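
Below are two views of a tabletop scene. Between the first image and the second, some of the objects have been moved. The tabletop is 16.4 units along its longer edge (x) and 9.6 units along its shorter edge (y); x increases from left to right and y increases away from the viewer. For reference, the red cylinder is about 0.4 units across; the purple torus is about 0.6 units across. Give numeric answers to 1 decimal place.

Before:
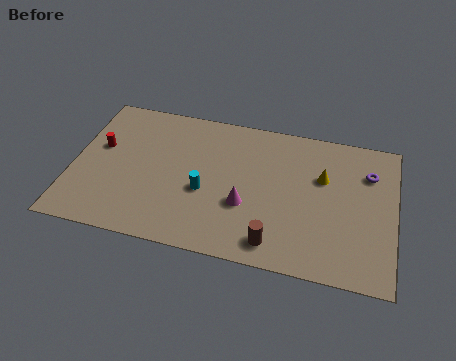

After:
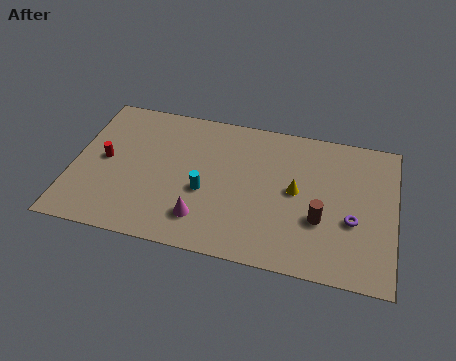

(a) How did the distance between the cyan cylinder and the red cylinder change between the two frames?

-0.5

Before: roughly 5.8 units apart; after: 5.3. That's 0.5 units closer together.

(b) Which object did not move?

the cyan cylinder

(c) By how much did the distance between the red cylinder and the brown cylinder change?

+1.0

Before: roughly 10.2 units apart; after: 11.2. That's 1.0 units further apart.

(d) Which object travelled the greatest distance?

the purple torus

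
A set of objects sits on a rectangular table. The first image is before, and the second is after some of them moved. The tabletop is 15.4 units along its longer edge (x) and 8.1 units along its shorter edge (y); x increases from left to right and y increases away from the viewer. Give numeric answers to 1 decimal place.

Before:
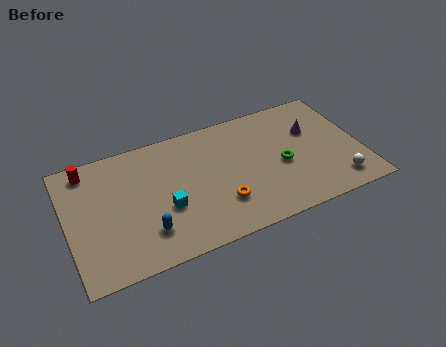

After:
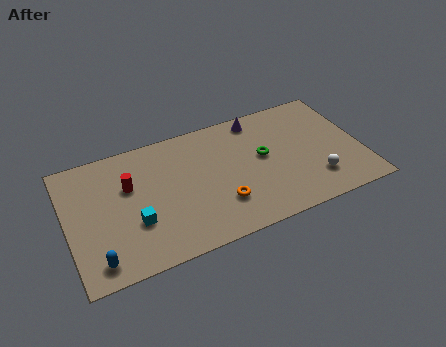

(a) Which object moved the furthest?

the purple cone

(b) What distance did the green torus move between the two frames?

1.3

From (11.2, 3.6) to (10.3, 4.5), the green torus covered √(0.9² + 0.9²) ≈ 1.3 units.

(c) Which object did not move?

the orange torus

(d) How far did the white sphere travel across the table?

1.3

The white sphere moved from about (13.9, 1.4) to (12.8, 2.0), a distance of √(1.1² + 0.6²) ≈ 1.3.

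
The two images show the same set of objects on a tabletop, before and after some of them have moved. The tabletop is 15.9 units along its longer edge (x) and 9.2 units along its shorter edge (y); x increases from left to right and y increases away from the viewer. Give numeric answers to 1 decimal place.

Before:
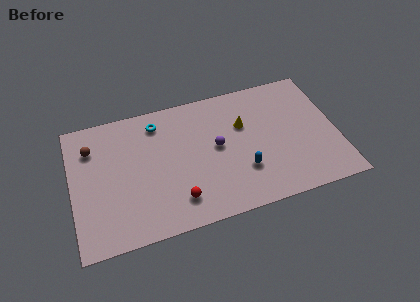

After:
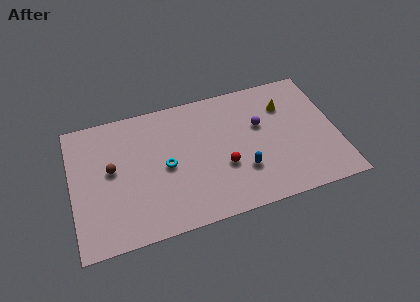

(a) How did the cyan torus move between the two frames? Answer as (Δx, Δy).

(0.3, -3.2)

From the two frames, the cyan torus sits at roughly (5.3, 7.6) before and (5.6, 4.4) after.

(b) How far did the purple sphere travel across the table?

2.8

The purple sphere was near (8.7, 4.9) before and (11.4, 5.7) after, so it travelled √(2.7² + 0.8²) ≈ 2.8 units.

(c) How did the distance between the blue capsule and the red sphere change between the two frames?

-2.8

Before: roughly 4.1 units apart; after: 1.3. That's 2.8 units closer together.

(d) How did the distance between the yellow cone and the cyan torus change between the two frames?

+2.4

Before: roughly 5.3 units apart; after: 7.7. That's 2.4 units further apart.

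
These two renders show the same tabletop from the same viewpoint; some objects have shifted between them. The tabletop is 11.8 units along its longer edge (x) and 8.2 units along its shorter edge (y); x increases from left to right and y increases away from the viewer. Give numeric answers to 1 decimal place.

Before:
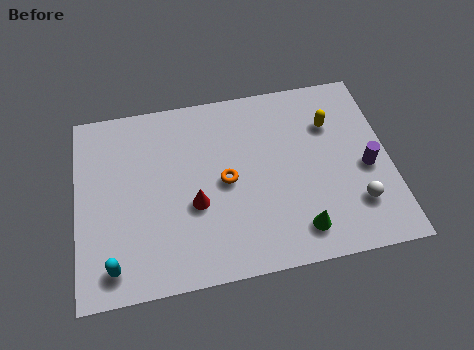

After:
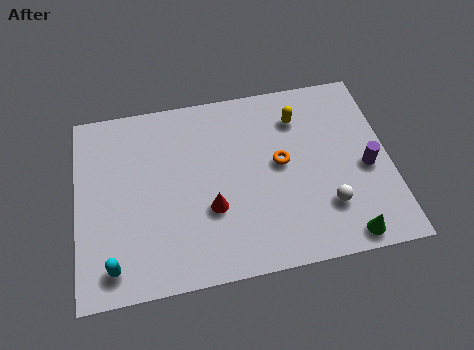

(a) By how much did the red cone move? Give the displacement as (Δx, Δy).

(0.6, -0.3)

From the two frames, the red cone sits at roughly (4.4, 3.2) before and (5.0, 2.9) after.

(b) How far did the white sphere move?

1.1

The white sphere was near (10.4, 2.1) before and (9.3, 2.2) after, so it travelled √(1.1² + 0.1²) ≈ 1.1 units.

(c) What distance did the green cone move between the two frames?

1.8

The green cone was near (8.2, 1.4) before and (9.9, 0.8) after, so it travelled √(1.7² + 0.6²) ≈ 1.8 units.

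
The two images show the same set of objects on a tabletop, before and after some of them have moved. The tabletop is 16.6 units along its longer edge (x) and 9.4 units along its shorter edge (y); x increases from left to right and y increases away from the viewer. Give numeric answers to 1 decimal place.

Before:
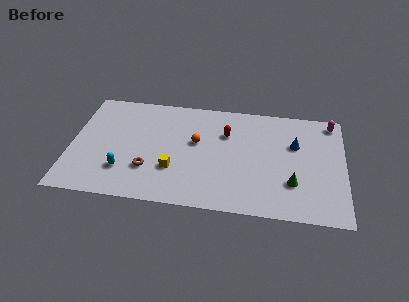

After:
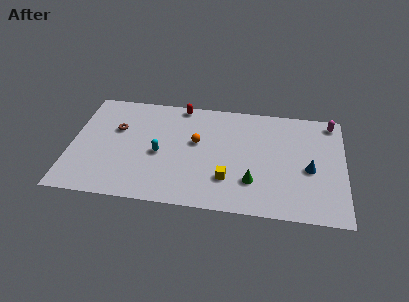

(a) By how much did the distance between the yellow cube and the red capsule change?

+2.1

Before: roughly 4.7 units apart; after: 6.8. That's 2.1 units further apart.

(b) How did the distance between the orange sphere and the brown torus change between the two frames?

+1.0

They were about 3.9 units apart before and 4.9 after — 1.0 units further apart.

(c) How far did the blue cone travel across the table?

2.2

From (13.6, 6.1) to (14.5, 4.1), the blue cone covered √(0.9² + 2.0²) ≈ 2.2 units.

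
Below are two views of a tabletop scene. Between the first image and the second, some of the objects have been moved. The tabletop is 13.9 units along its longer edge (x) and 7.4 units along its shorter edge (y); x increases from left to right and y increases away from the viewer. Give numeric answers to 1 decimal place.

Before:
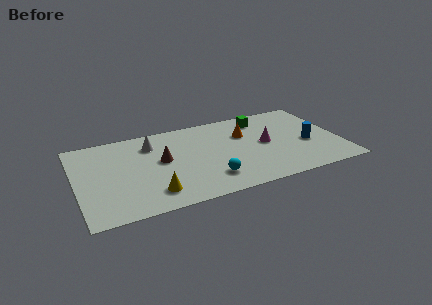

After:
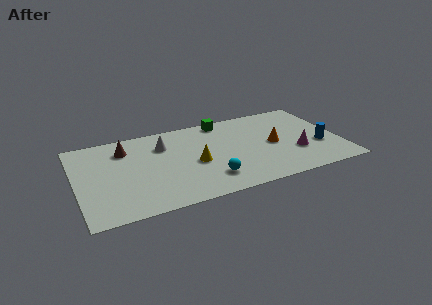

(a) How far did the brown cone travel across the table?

2.4

The brown cone moved from about (4.5, 4.1) to (2.7, 5.7), a distance of √(1.8² + 1.6²) ≈ 2.4.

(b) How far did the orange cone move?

2.0

The orange cone was near (9.0, 5.0) before and (10.4, 3.6) after, so it travelled √(1.4² + 1.4²) ≈ 2.0 units.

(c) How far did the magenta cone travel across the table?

2.0

From (10.0, 3.8) to (11.5, 2.5), the magenta cone covered √(1.5² + 1.3²) ≈ 2.0 units.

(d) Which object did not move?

the cyan sphere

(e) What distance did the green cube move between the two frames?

2.1

The green cube was near (10.0, 6.1) before and (8.0, 6.6) after, so it travelled √(2.0² + 0.5²) ≈ 2.1 units.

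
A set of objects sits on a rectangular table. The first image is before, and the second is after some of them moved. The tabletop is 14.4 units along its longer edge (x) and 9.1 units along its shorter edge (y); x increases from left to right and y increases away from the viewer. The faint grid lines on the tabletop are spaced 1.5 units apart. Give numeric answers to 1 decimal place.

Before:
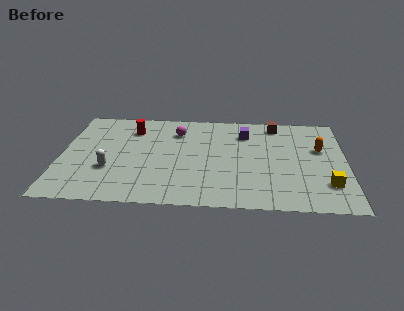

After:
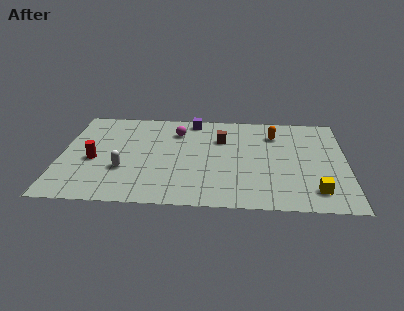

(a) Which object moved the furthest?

the red cylinder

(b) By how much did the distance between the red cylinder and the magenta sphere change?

+2.8

Before: roughly 2.3 units apart; after: 5.1. That's 2.8 units further apart.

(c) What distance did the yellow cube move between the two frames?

0.8

The yellow cube moved from about (13.4, 2.3) to (12.8, 1.7), a distance of √(0.6² + 0.6²) ≈ 0.8.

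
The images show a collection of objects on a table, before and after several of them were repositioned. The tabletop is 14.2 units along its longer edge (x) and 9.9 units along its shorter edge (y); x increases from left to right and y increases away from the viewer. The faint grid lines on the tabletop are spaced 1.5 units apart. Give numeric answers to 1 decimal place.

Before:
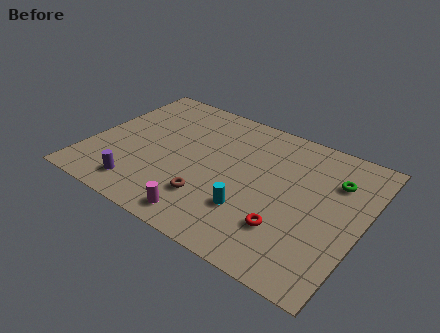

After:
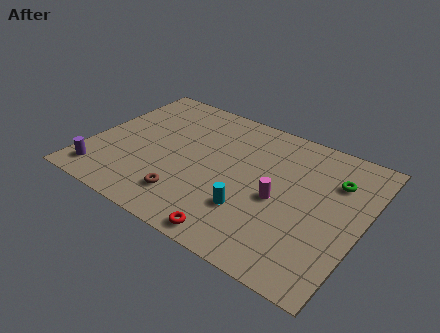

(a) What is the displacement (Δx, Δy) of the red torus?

(-2.3, -1.8)

The red torus started near (10.7, 2.7) and ended near (8.4, 0.9).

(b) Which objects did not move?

the cyan cylinder and the green torus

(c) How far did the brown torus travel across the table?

1.2

The brown torus was near (6.7, 2.6) before and (5.6, 2.1) after, so it travelled √(1.1² + 0.5²) ≈ 1.2 units.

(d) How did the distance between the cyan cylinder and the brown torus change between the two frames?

+1.2

The distance was about 2.1 in the first image and 3.3 in the second, so they moved 1.2 units further apart.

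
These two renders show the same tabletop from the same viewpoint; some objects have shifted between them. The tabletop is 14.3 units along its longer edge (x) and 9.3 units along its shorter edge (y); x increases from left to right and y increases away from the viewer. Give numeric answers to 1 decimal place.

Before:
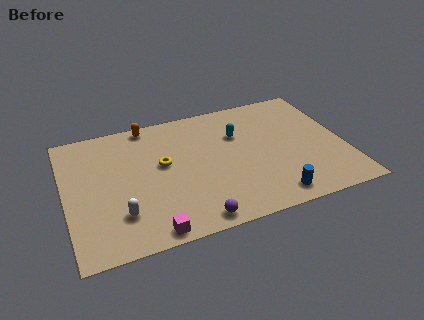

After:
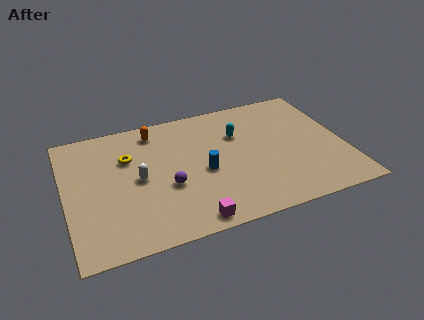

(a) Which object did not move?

the cyan capsule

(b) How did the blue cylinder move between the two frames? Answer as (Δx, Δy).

(-3.2, 2.9)

The blue cylinder was at about (10.2, 1.2) and moved to about (7.0, 4.1).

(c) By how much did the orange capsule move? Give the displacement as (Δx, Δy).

(0.3, -0.6)

The orange capsule was at about (4.5, 8.5) and moved to about (4.8, 7.9).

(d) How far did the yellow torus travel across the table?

2.0

The yellow torus moved from about (5.0, 5.3) to (3.3, 6.3), a distance of √(1.7² + 1.0²) ≈ 2.0.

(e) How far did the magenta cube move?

2.0

From (4.0, 0.8) to (6.0, 0.9), the magenta cube covered √(2.0² + 0.1²) ≈ 2.0 units.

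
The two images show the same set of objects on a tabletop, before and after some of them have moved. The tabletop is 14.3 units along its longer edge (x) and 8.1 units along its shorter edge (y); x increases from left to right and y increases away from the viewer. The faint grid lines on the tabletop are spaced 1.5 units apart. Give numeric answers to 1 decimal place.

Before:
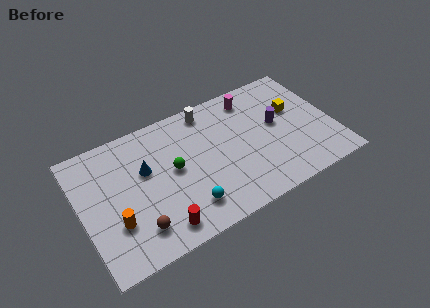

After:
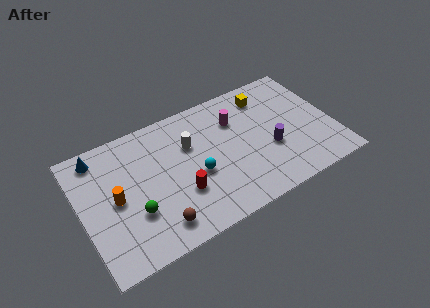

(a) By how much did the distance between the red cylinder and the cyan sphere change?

-0.5

They were about 1.7 units apart before and 1.2 after — 0.5 units closer together.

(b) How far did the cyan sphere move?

1.9

The cyan sphere was near (5.6, 1.7) before and (6.4, 3.4) after, so it travelled √(0.8² + 1.7²) ≈ 1.9 units.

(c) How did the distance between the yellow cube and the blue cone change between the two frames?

+1.0

Before: roughly 8.6 units apart; after: 9.6. That's 1.0 units further apart.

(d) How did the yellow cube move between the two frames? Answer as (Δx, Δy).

(-1.4, 1.6)

From the two frames, the yellow cube sits at roughly (12.3, 5.0) before and (10.9, 6.6) after.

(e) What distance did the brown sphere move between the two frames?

1.1

The brown sphere moved from about (2.8, 1.7) to (3.9, 1.4), a distance of √(1.1² + 0.3²) ≈ 1.1.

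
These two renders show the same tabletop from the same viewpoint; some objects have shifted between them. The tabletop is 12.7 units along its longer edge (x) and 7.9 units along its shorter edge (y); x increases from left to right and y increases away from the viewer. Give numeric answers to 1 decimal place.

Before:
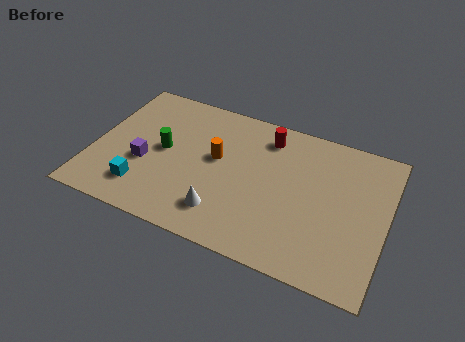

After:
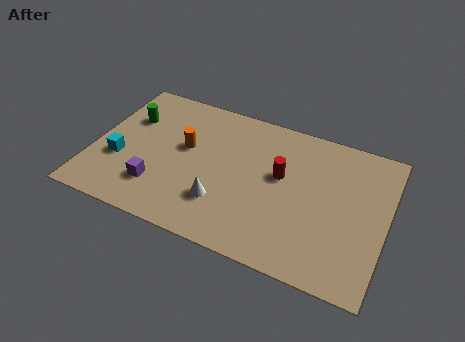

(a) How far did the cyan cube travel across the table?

1.7

The cyan cube was near (2.4, 1.7) before and (1.2, 2.9) after, so it travelled √(1.2² + 1.2²) ≈ 1.7 units.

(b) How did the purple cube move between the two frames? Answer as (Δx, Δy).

(0.7, -1.1)

The purple cube started near (2.3, 3.1) and ended near (3.0, 2.0).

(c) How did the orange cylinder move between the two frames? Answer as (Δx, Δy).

(-1.4, 0.1)

The orange cylinder was at about (5.3, 4.5) and moved to about (3.9, 4.6).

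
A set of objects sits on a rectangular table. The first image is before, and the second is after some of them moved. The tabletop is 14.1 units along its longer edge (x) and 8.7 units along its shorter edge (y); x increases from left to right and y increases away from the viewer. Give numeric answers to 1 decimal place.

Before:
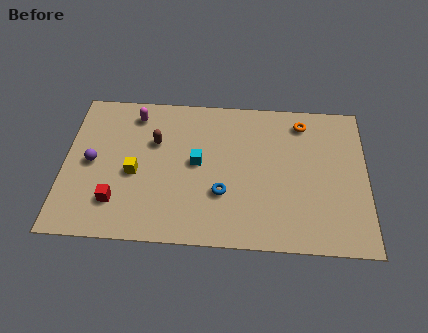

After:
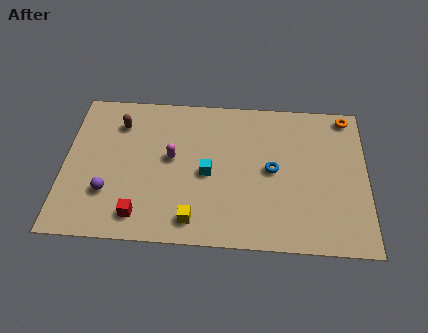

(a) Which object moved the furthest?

the yellow cube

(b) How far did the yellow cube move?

3.8

From (3.3, 3.8) to (6.1, 1.3), the yellow cube covered √(2.8² + 2.5²) ≈ 3.8 units.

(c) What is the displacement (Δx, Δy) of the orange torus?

(2.1, 0.5)

The orange torus was at about (11.1, 7.3) and moved to about (13.2, 7.8).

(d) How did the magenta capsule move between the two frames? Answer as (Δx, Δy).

(1.8, -2.5)

The magenta capsule started near (3.2, 7.3) and ended near (5.0, 4.8).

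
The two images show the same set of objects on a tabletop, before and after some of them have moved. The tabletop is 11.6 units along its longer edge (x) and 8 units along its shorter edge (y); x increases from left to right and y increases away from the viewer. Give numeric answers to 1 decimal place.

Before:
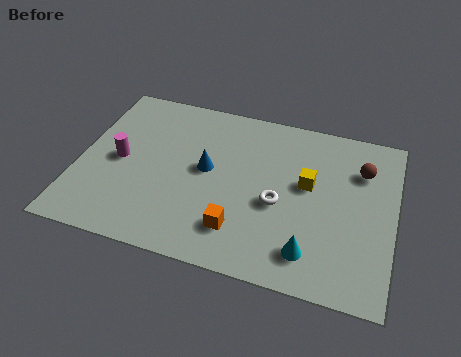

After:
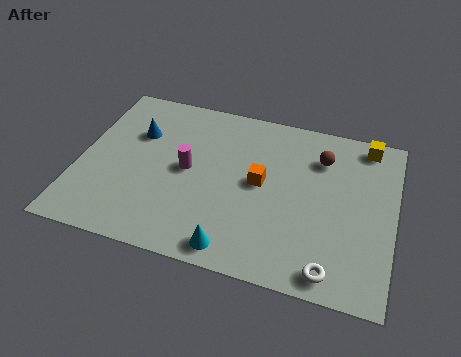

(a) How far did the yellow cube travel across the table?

3.2

The yellow cube was near (8.4, 4.6) before and (10.4, 7.1) after, so it travelled √(2.0² + 2.5²) ≈ 3.2 units.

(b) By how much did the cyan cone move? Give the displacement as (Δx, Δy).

(-2.7, -0.6)

The cyan cone started near (8.7, 1.5) and ended near (6.0, 0.9).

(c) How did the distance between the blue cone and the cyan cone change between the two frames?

+1.1

Before: roughly 4.9 units apart; after: 6.0. That's 1.1 units further apart.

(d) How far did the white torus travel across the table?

3.3

The white torus was near (7.4, 3.4) before and (9.5, 0.9) after, so it travelled √(2.1² + 2.5²) ≈ 3.3 units.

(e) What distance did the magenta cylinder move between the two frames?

2.5

From (1.5, 3.9) to (4.0, 4.1), the magenta cylinder covered √(2.5² + 0.2²) ≈ 2.5 units.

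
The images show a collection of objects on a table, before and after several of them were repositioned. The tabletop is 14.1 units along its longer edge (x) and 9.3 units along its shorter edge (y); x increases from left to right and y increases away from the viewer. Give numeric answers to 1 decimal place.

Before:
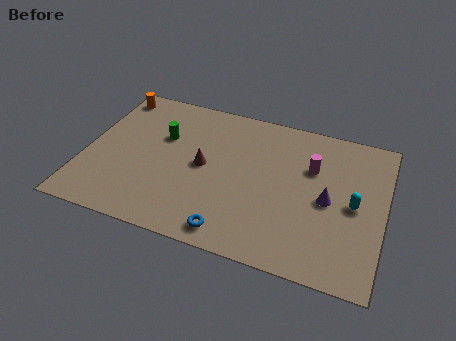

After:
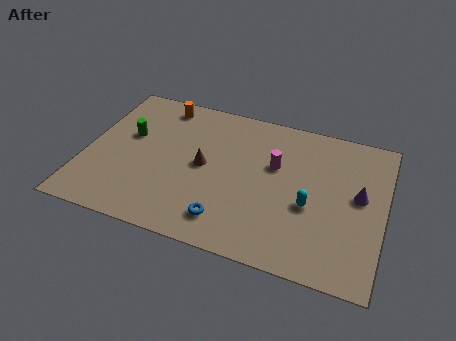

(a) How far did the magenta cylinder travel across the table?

1.7

From (10.6, 6.2) to (8.9, 5.8), the magenta cylinder covered √(1.7² + 0.4²) ≈ 1.7 units.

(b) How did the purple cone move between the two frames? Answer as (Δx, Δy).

(1.4, 0.7)

The purple cone was at about (11.5, 4.4) and moved to about (12.9, 5.1).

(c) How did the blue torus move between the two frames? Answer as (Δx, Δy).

(-0.3, 0.6)

From the two frames, the blue torus sits at roughly (7.3, 1.1) before and (7.0, 1.7) after.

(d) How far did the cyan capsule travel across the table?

2.1

The cyan capsule was near (12.7, 4.5) before and (10.7, 3.8) after, so it travelled √(2.0² + 0.7²) ≈ 2.1 units.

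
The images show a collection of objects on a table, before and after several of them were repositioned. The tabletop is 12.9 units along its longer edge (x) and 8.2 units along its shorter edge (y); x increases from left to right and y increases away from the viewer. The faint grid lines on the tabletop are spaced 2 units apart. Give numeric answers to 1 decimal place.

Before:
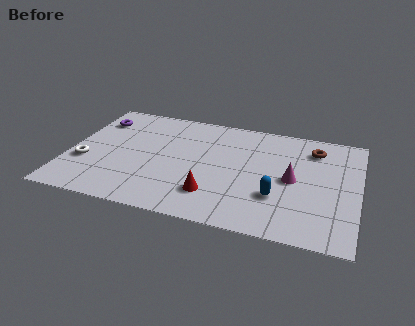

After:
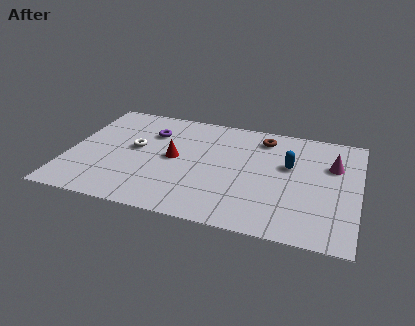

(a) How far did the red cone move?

2.9

The red cone was near (6.6, 2.0) before and (4.7, 4.2) after, so it travelled √(1.9² + 2.2²) ≈ 2.9 units.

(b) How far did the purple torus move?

2.5

From (1.0, 6.3) to (3.5, 5.9), the purple torus covered √(2.5² + 0.4²) ≈ 2.5 units.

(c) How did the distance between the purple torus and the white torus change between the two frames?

-1.9

They were about 3.4 units apart before and 1.5 after — 1.9 units closer together.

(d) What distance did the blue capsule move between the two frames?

2.4

From (9.4, 2.6) to (9.8, 5.0), the blue capsule covered √(0.4² + 2.4²) ≈ 2.4 units.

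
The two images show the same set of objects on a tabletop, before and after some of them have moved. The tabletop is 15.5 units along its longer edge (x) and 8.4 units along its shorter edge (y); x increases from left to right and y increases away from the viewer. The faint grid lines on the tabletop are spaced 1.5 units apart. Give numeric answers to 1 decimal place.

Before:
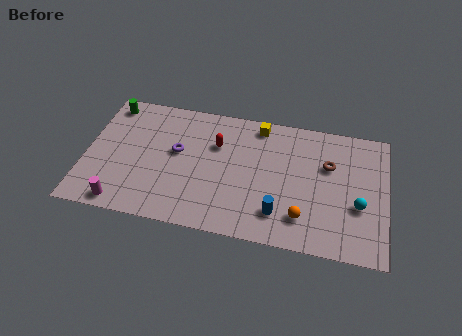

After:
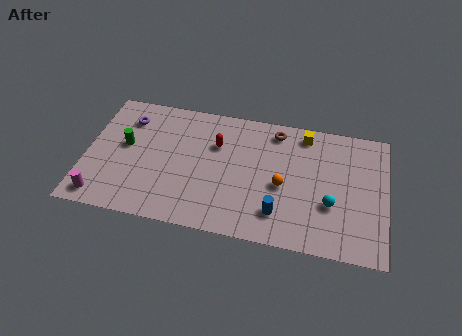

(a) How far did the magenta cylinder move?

1.1

The magenta cylinder was near (2.1, 0.9) before and (1.0, 1.1) after, so it travelled √(1.1² + 0.2²) ≈ 1.1 units.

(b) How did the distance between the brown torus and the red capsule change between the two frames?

-2.4

The distance was about 5.8 in the first image and 3.4 in the second, so they moved 2.4 units closer together.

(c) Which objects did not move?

the red capsule and the blue cylinder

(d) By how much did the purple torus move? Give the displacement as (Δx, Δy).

(-2.7, 1.7)

From the two frames, the purple torus sits at roughly (4.7, 4.8) before and (2.0, 6.5) after.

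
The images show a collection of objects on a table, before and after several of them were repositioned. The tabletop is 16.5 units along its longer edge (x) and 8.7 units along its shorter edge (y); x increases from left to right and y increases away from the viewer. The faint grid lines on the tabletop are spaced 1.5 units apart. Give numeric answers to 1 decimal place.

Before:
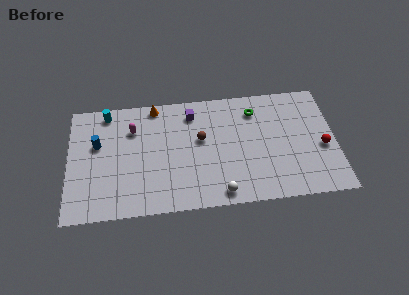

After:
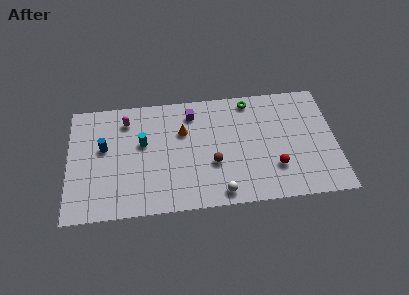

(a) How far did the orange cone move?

2.7

From (5.4, 7.9) to (7.1, 5.8), the orange cone covered √(1.7² + 2.1²) ≈ 2.7 units.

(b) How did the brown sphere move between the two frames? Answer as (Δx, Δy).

(0.7, -1.9)

From the two frames, the brown sphere sits at roughly (8.2, 5.1) before and (8.9, 3.2) after.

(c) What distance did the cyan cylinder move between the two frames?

3.3

From (2.4, 7.7) to (4.6, 5.2), the cyan cylinder covered √(2.2² + 2.5²) ≈ 3.3 units.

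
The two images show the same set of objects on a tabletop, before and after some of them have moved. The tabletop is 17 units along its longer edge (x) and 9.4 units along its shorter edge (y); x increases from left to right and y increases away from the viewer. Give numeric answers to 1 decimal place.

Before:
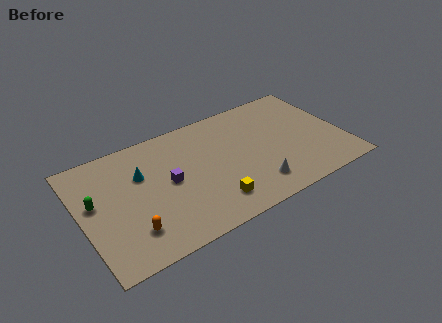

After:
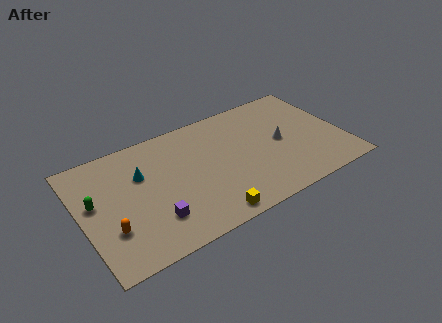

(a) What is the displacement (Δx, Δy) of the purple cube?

(-1.3, -2.4)

From the two frames, the purple cube sits at roughly (5.6, 4.8) before and (4.3, 2.4) after.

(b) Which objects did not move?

the cyan cone and the green capsule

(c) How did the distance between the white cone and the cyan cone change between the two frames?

+1.1

The distance was about 8.0 in the first image and 9.1 in the second, so they moved 1.1 units further apart.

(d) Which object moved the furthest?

the white cone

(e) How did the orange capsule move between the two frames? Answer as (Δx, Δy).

(-1.2, 0.7)

The orange capsule started near (2.8, 2.2) and ended near (1.6, 2.9).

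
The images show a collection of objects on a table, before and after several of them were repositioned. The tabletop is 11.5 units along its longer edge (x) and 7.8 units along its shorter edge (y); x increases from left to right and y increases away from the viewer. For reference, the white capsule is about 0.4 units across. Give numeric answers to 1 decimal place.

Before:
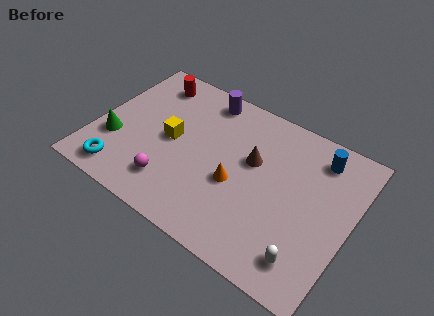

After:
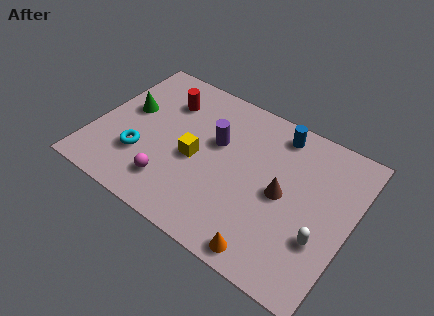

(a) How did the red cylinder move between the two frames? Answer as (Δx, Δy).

(0.9, -0.7)

The red cylinder started near (1.9, 6.5) and ended near (2.8, 5.8).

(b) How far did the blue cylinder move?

1.9

The blue cylinder moved from about (9.7, 6.4) to (7.8, 6.7), a distance of √(1.9² + 0.3²) ≈ 1.9.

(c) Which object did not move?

the magenta sphere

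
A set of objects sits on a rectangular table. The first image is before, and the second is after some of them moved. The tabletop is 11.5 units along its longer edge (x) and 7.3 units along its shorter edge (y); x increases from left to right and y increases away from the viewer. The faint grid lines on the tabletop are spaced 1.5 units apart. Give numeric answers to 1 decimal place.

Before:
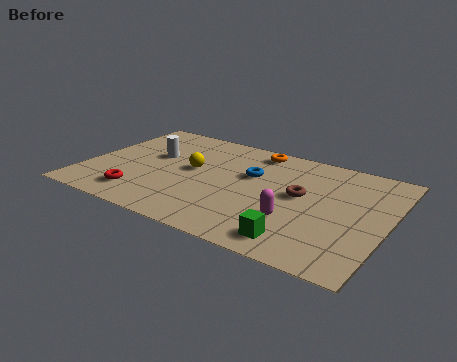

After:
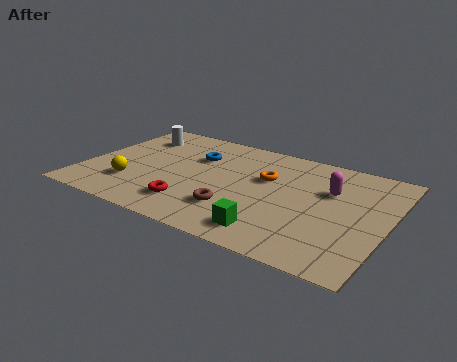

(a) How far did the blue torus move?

2.2

The blue torus moved from about (6.2, 4.6) to (4.0, 5.0), a distance of √(2.2² + 0.4²) ≈ 2.2.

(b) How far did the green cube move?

1.0

The green cube moved from about (8.5, 1.1) to (7.5, 1.2), a distance of √(1.0² + 0.1²) ≈ 1.0.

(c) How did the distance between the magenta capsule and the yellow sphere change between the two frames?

+3.2

They were about 4.5 units apart before and 7.7 after — 3.2 units further apart.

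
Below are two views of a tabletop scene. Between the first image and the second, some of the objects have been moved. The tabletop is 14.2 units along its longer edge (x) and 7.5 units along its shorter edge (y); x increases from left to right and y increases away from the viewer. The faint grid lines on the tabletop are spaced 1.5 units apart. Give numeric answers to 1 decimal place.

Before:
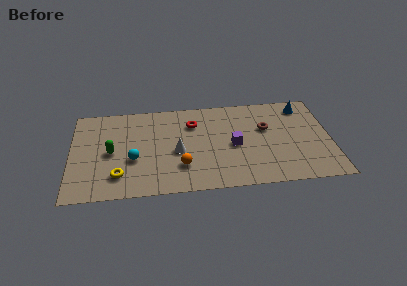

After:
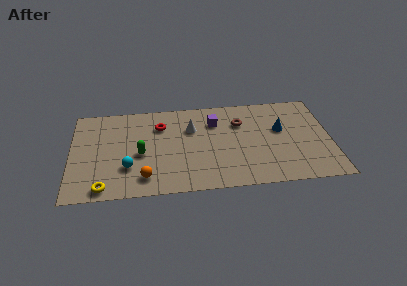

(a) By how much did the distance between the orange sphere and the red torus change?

+0.7

Before: roughly 3.5 units apart; after: 4.2. That's 0.7 units further apart.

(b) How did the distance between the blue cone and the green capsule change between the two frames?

-3.1

Before: roughly 10.9 units apart; after: 7.8. That's 3.1 units closer together.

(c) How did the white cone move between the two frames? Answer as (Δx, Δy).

(0.8, 1.8)

The white cone was at about (5.8, 3.3) and moved to about (6.6, 5.1).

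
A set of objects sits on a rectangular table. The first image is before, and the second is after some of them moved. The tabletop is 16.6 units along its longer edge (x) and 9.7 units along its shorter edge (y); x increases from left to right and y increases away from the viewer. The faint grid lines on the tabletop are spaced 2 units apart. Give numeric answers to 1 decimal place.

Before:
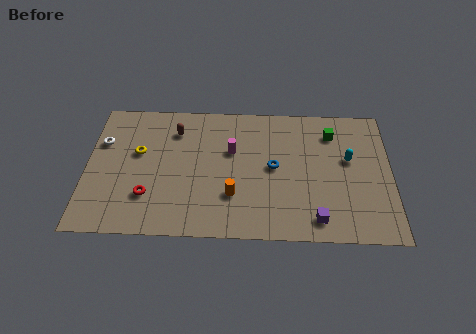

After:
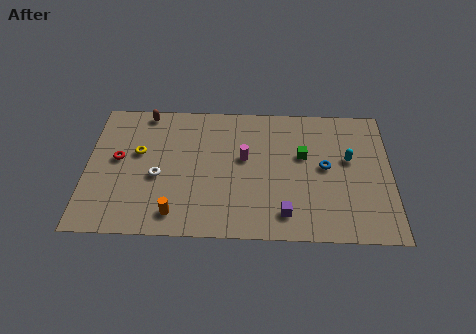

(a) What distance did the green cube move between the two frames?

2.3

The green cube moved from about (13.4, 7.6) to (11.8, 5.9), a distance of √(1.6² + 1.7²) ≈ 2.3.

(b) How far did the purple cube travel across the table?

1.7

The purple cube was near (12.5, 1.4) before and (10.8, 1.7) after, so it travelled √(1.7² + 0.3²) ≈ 1.7 units.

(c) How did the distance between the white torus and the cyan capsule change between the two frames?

-3.0

The distance was about 13.5 in the first image and 10.5 in the second, so they moved 3.0 units closer together.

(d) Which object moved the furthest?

the white torus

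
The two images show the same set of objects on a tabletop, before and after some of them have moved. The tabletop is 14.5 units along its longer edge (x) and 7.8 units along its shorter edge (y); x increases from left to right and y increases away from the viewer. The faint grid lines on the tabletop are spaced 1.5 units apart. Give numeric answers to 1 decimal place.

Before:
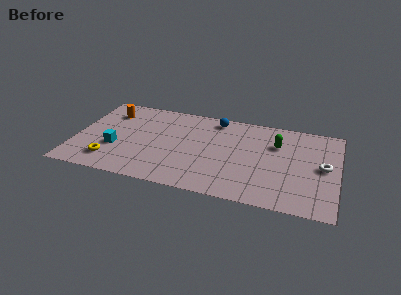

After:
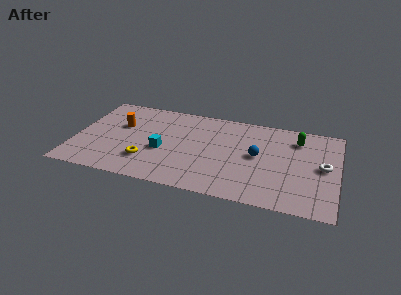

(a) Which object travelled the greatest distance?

the blue sphere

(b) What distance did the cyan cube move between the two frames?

2.6

The cyan cube moved from about (2.3, 2.8) to (4.9, 3.2), a distance of √(2.6² + 0.4²) ≈ 2.6.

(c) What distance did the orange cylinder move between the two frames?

1.3

The orange cylinder moved from about (1.7, 6.0) to (2.4, 4.9), a distance of √(0.7² + 1.1²) ≈ 1.3.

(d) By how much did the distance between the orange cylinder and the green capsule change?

+0.5

They were about 9.4 units apart before and 9.9 after — 0.5 units further apart.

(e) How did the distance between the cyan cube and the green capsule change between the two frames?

-1.3

Before: roughly 9.2 units apart; after: 7.9. That's 1.3 units closer together.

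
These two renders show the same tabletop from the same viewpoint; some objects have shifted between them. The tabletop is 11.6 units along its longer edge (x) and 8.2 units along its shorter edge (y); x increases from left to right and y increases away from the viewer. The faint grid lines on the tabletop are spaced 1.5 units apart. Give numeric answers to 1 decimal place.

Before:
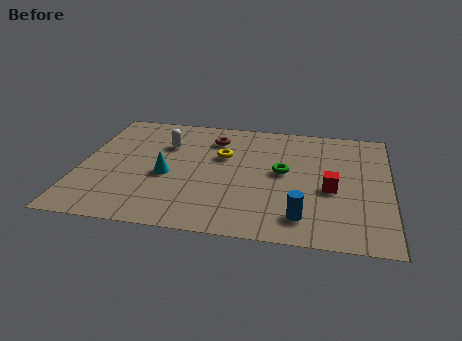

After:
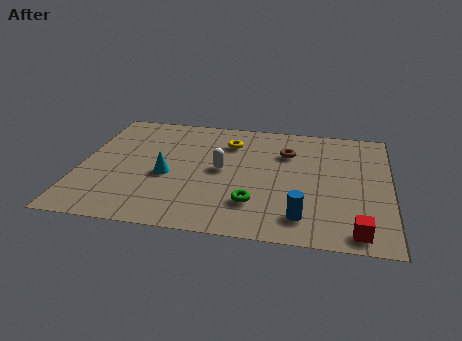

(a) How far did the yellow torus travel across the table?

1.0

From (5.3, 5.2) to (5.5, 6.2), the yellow torus covered √(0.2² + 1.0²) ≈ 1.0 units.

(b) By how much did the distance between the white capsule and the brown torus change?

+1.0

They were about 1.9 units apart before and 2.9 after — 1.0 units further apart.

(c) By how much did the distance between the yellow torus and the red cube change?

+2.8

The distance was about 4.4 in the first image and 7.2 in the second, so they moved 2.8 units further apart.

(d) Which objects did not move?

the cyan cone and the blue cylinder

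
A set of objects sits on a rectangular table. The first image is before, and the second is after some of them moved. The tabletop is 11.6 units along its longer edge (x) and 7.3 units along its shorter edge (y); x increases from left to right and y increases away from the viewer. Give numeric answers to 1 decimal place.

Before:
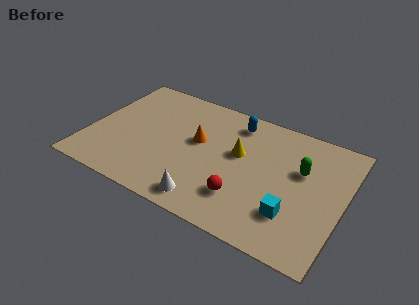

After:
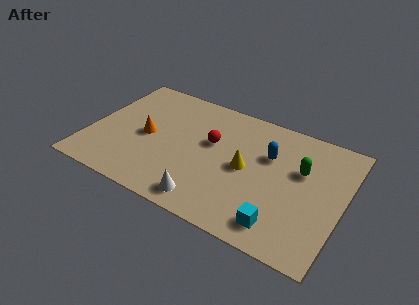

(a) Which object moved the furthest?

the red sphere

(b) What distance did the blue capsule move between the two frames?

2.1

The blue capsule was near (6.4, 6.1) before and (8.1, 4.8) after, so it travelled √(1.7² + 1.3²) ≈ 2.1 units.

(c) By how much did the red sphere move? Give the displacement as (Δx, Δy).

(-1.8, 2.5)

From the two frames, the red sphere sits at roughly (7.3, 1.9) before and (5.5, 4.4) after.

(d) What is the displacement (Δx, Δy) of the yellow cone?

(0.4, -0.7)

The yellow cone started near (6.8, 4.3) and ended near (7.2, 3.6).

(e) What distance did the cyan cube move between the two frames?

0.9

The cyan cube was near (9.5, 2.0) before and (9.1, 1.2) after, so it travelled √(0.4² + 0.8²) ≈ 0.9 units.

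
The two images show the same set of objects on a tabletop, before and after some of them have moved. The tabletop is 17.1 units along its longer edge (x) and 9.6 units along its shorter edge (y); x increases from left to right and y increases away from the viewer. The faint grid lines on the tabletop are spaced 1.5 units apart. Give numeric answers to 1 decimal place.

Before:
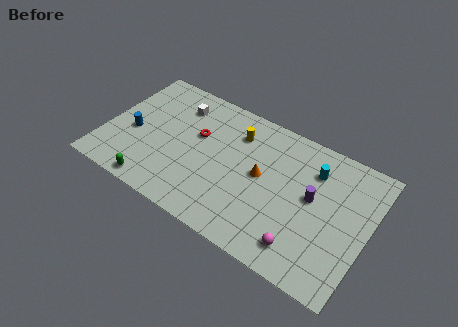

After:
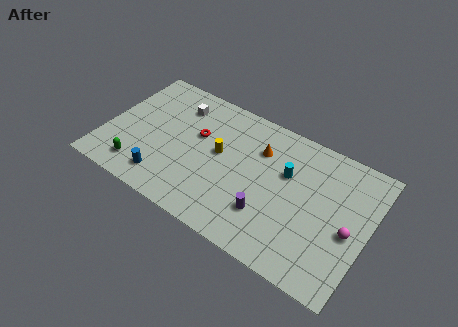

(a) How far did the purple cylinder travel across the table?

3.6

The purple cylinder moved from about (13.5, 5.3) to (11.0, 2.7), a distance of √(2.5² + 2.6²) ≈ 3.6.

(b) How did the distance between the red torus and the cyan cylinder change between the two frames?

-1.7

They were about 7.6 units apart before and 5.9 after — 1.7 units closer together.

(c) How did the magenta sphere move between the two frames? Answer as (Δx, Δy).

(2.6, 2.5)

The magenta sphere started near (13.4, 1.7) and ended near (16.0, 4.2).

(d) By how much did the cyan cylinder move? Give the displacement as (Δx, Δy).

(-1.6, -1.1)

The cyan cylinder was at about (13.3, 7.2) and moved to about (11.7, 6.1).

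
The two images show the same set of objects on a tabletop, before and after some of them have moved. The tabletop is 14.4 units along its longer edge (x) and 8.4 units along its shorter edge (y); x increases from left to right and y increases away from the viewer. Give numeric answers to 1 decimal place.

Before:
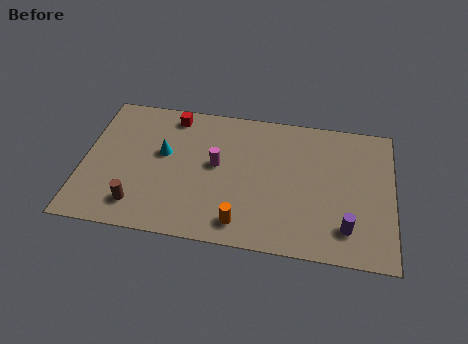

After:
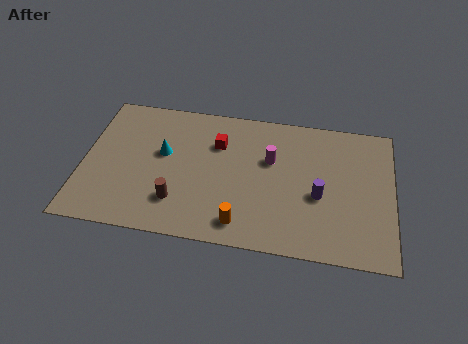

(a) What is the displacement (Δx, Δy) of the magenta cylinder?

(2.5, 0.7)

The magenta cylinder was at about (6.2, 4.6) and moved to about (8.7, 5.3).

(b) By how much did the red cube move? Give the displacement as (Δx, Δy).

(2.2, -1.4)

The red cube started near (4.0, 7.3) and ended near (6.2, 5.9).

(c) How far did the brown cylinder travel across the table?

1.9

The brown cylinder was near (2.7, 1.6) before and (4.5, 2.1) after, so it travelled √(1.8² + 0.5²) ≈ 1.9 units.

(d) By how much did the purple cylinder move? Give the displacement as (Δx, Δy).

(-1.3, 1.7)

The purple cylinder started near (12.3, 1.8) and ended near (11.0, 3.5).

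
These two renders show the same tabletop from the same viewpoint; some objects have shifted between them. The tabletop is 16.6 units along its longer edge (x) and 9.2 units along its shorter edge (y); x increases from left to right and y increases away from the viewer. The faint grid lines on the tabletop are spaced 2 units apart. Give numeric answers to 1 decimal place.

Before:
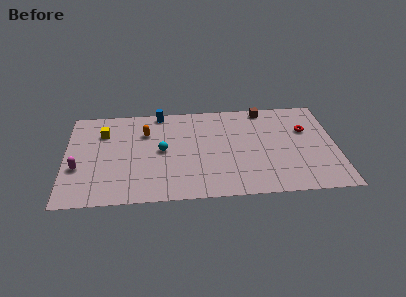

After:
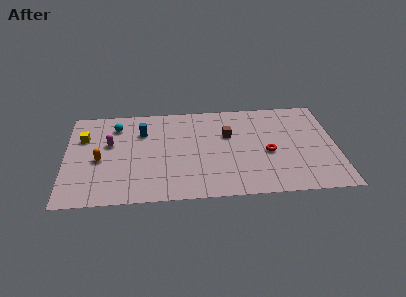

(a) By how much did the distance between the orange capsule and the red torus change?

+0.4

Before: roughly 9.9 units apart; after: 10.3. That's 0.4 units further apart.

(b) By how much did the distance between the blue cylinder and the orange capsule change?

+1.5

Before: roughly 2.1 units apart; after: 3.6. That's 1.5 units further apart.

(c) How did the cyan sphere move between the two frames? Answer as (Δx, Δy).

(-2.8, 2.6)

The cyan sphere started near (5.9, 4.7) and ended near (3.1, 7.3).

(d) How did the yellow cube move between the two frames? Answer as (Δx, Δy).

(-1.2, -0.4)

The yellow cube was at about (2.3, 6.7) and moved to about (1.1, 6.3).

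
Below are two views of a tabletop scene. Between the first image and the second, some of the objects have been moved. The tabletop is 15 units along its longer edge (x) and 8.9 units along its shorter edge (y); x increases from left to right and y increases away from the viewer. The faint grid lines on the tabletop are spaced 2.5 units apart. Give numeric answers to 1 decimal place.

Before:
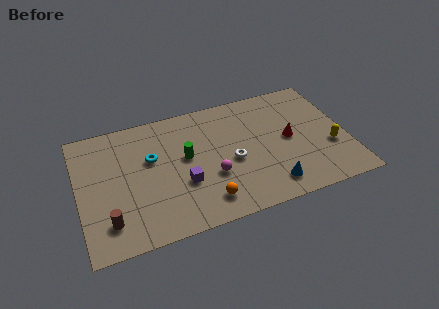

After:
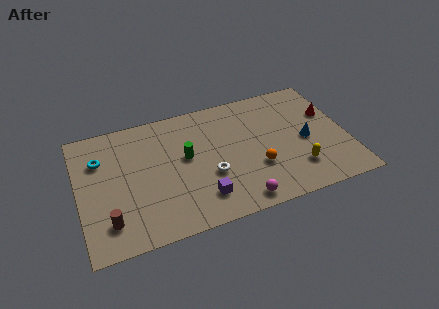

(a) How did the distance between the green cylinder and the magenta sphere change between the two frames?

+2.6

They were about 2.2 units apart before and 4.8 after — 2.6 units further apart.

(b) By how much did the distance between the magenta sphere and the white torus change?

+1.3

Before: roughly 1.4 units apart; after: 2.7. That's 1.3 units further apart.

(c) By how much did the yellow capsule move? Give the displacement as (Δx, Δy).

(-2.0, -1.0)

From the two frames, the yellow capsule sits at roughly (14.0, 3.2) before and (12.0, 2.2) after.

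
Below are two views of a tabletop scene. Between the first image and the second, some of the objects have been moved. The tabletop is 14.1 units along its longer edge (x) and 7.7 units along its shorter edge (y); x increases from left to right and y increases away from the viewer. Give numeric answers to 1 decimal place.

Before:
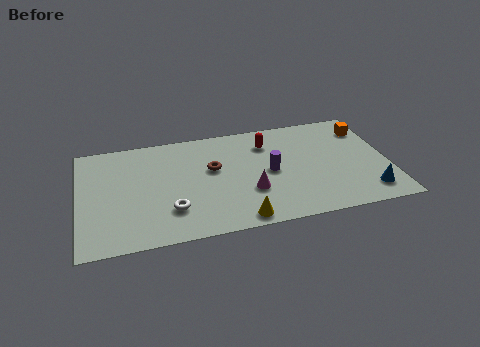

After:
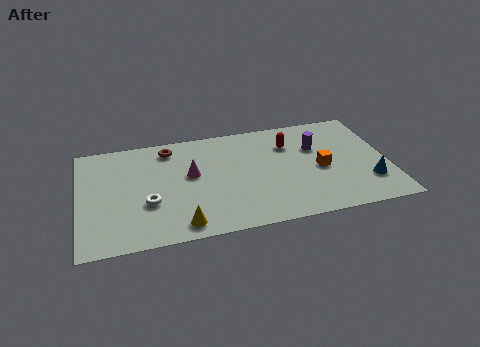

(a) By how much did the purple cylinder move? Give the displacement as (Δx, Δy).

(2.2, 1.3)

From the two frames, the purple cylinder sits at roughly (8.7, 3.8) before and (10.9, 5.1) after.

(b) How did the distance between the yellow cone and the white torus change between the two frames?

-1.0

Before: roughly 3.3 units apart; after: 2.3. That's 1.0 units closer together.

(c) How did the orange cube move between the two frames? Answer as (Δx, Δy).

(-2.3, -2.5)

The orange cube was at about (13.3, 6.0) and moved to about (11.0, 3.5).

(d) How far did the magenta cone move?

3.2

The magenta cone moved from about (7.7, 2.6) to (5.1, 4.4), a distance of √(2.6² + 1.8²) ≈ 3.2.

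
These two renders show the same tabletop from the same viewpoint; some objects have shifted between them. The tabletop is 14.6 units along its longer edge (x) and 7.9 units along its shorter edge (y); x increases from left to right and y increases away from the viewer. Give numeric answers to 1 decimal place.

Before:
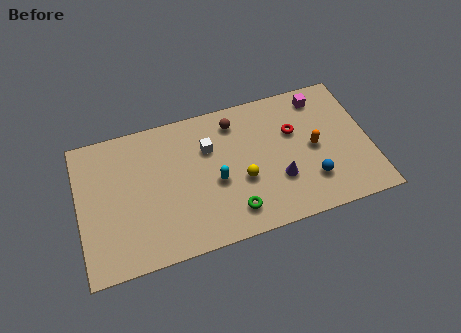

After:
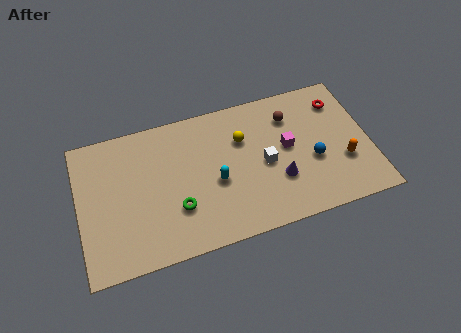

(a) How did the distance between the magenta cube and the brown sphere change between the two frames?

-2.7

They were about 4.4 units apart before and 1.7 after — 2.7 units closer together.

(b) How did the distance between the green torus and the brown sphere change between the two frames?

+1.9

They were about 5.0 units apart before and 6.9 after — 1.9 units further apart.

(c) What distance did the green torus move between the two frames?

2.9

The green torus was near (7.5, 1.5) before and (4.8, 2.5) after, so it travelled √(2.7² + 1.0²) ≈ 2.9 units.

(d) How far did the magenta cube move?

3.1

The magenta cube was near (12.4, 6.7) before and (10.5, 4.3) after, so it travelled √(1.9² + 2.4²) ≈ 3.1 units.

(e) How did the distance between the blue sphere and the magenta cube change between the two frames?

-3.1

The distance was about 4.7 in the first image and 1.6 in the second, so they moved 3.1 units closer together.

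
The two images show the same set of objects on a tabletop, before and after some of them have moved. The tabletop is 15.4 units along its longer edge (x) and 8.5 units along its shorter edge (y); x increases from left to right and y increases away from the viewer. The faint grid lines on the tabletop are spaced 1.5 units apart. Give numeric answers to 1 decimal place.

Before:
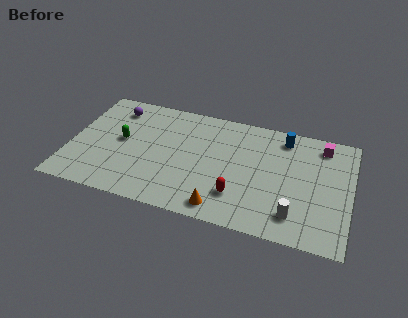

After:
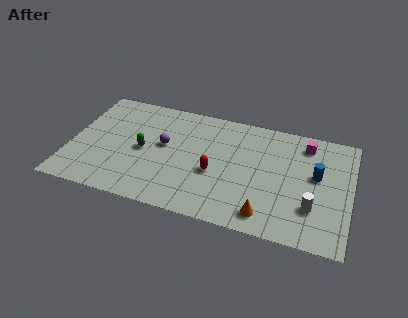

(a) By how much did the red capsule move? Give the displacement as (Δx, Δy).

(-1.4, 1.3)

The red capsule started near (9.4, 2.2) and ended near (8.0, 3.5).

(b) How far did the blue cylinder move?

3.0

From (11.6, 7.2) to (13.5, 4.9), the blue cylinder covered √(1.9² + 2.3²) ≈ 3.0 units.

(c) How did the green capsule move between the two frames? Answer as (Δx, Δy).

(1.2, -0.4)

The green capsule was at about (2.8, 4.5) and moved to about (4.0, 4.1).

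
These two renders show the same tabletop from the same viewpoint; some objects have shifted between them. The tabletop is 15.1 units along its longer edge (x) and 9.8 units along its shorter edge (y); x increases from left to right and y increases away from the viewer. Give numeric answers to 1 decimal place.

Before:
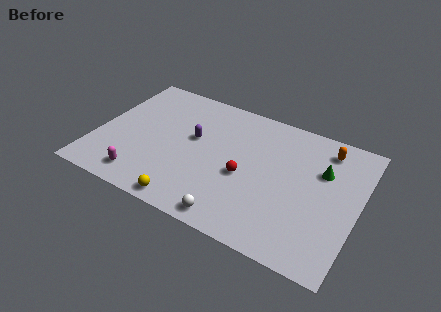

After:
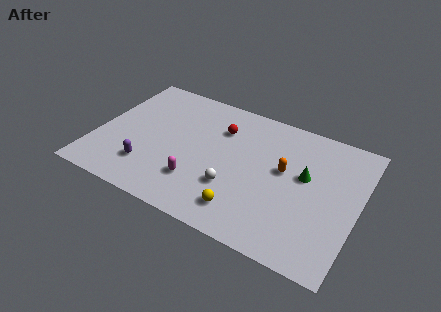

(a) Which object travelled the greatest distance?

the purple capsule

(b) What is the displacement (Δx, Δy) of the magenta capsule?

(3.1, 1.1)

The magenta capsule was at about (3.1, 1.5) and moved to about (6.2, 2.6).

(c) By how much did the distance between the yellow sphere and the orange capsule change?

-5.9

The distance was about 10.1 in the first image and 4.2 in the second, so they moved 5.9 units closer together.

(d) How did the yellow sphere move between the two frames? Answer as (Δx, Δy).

(3.1, 0.9)

The yellow sphere started near (5.9, 0.9) and ended near (9.0, 1.8).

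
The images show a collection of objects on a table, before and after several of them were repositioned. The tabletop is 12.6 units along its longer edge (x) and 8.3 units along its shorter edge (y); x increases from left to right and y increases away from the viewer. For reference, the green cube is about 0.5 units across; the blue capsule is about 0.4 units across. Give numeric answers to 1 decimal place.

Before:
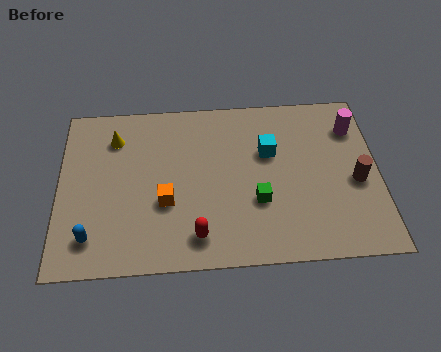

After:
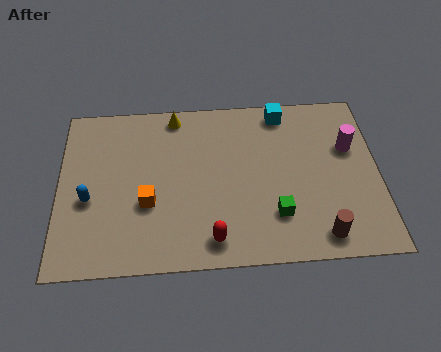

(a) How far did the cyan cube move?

2.1

The cyan cube was near (8.3, 5.3) before and (8.9, 7.3) after, so it travelled √(0.6² + 2.0²) ≈ 2.1 units.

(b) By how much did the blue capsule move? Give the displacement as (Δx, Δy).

(-0.1, 1.8)

The blue capsule started near (1.3, 1.6) and ended near (1.2, 3.4).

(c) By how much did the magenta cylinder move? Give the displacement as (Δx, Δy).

(-0.2, -1.0)

From the two frames, the magenta cylinder sits at roughly (11.7, 6.3) before and (11.5, 5.3) after.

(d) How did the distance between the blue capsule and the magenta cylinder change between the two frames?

-0.9

Before: roughly 11.4 units apart; after: 10.5. That's 0.9 units closer together.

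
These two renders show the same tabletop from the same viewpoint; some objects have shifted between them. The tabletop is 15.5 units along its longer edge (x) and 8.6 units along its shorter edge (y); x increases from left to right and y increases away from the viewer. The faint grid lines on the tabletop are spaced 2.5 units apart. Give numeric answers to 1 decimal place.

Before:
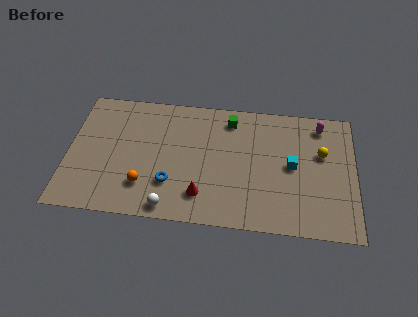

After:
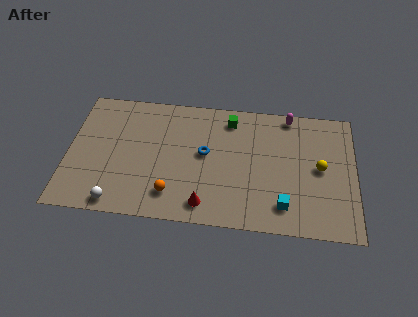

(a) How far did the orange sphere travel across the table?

1.6

From (4.2, 2.2) to (5.7, 1.8), the orange sphere covered √(1.5² + 0.4²) ≈ 1.6 units.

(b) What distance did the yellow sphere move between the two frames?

1.0

From (13.7, 5.4) to (13.6, 4.4), the yellow sphere covered √(0.1² + 1.0²) ≈ 1.0 units.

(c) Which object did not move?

the green cube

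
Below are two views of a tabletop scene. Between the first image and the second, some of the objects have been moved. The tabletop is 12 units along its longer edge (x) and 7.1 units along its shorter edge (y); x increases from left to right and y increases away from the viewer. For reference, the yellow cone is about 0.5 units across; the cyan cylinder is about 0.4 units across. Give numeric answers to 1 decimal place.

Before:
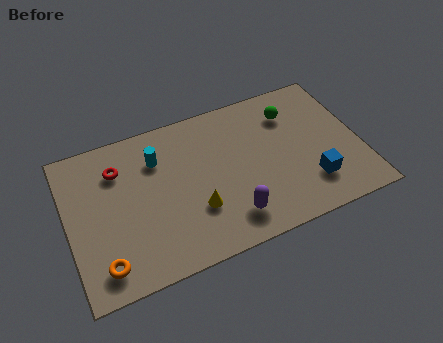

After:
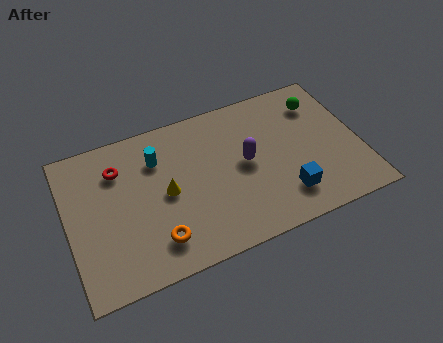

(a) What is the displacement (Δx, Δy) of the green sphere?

(1.2, 0.1)

The green sphere started near (9.4, 5.4) and ended near (10.6, 5.5).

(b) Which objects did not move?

the cyan cylinder and the red torus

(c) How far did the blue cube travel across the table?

1.1

From (9.8, 1.8) to (8.7, 1.6), the blue cube covered √(1.1² + 0.2²) ≈ 1.1 units.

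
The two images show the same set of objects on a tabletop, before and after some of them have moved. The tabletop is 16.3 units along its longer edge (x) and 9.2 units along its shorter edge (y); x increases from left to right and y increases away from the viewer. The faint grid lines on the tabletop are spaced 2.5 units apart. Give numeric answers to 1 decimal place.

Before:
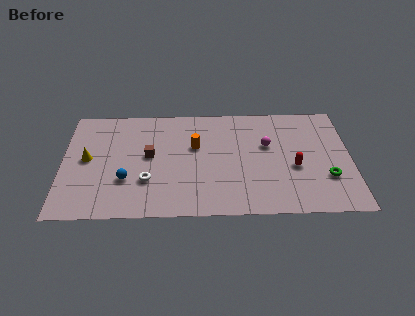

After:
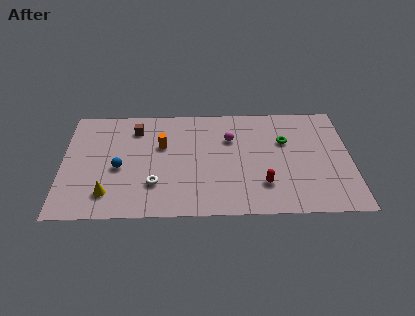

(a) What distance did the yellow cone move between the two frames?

3.1

From (1.4, 4.8) to (2.6, 1.9), the yellow cone covered √(1.2² + 2.9²) ≈ 3.1 units.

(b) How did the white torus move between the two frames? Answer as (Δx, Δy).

(0.4, -0.3)

From the two frames, the white torus sits at roughly (4.8, 2.9) before and (5.2, 2.6) after.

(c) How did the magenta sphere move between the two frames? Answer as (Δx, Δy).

(-2.1, 0.6)

The magenta sphere was at about (11.6, 5.7) and moved to about (9.5, 6.3).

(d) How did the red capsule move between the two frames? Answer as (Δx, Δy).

(-1.8, -1.4)

The red capsule started near (13.1, 3.8) and ended near (11.3, 2.4).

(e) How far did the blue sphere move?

1.1

The blue sphere was near (3.6, 3.0) before and (3.2, 4.0) after, so it travelled √(0.4² + 1.0²) ≈ 1.1 units.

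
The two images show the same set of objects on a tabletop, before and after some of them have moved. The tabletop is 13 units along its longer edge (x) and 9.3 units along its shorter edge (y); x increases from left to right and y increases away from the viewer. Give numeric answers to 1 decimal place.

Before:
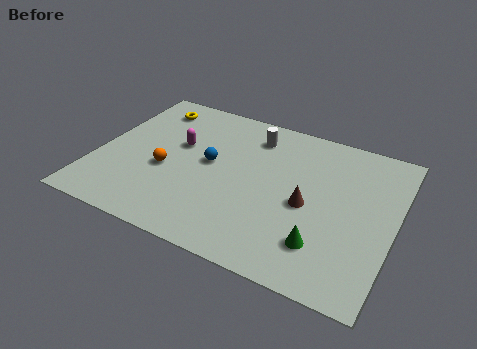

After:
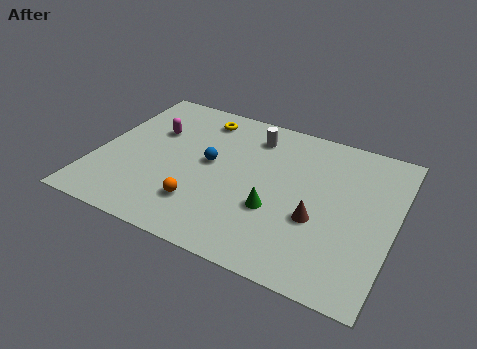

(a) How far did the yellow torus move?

2.3

From (1.8, 7.7) to (4.1, 7.8), the yellow torus covered √(2.3² + 0.1²) ≈ 2.3 units.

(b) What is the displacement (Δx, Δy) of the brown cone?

(0.5, -0.7)

From the two frames, the brown cone sits at roughly (9.3, 4.2) before and (9.8, 3.5) after.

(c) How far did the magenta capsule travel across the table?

1.3

From (3.4, 5.6) to (2.2, 6.1), the magenta capsule covered √(1.2² + 0.5²) ≈ 1.3 units.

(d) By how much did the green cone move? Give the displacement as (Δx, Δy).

(-2.2, 1.1)

From the two frames, the green cone sits at roughly (10.2, 2.2) before and (8.0, 3.3) after.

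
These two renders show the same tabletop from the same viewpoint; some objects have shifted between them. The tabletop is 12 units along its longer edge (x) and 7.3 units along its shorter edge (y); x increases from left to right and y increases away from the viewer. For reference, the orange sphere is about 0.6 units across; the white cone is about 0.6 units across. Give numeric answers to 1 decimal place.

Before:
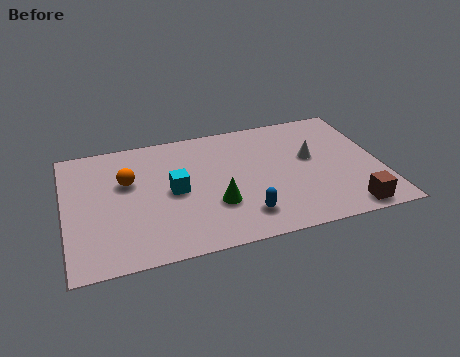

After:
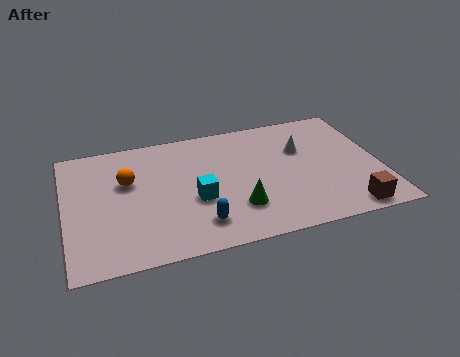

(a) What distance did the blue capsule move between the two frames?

1.7

The blue capsule moved from about (6.6, 1.5) to (4.9, 1.5), a distance of √(1.7² + 0.0²) ≈ 1.7.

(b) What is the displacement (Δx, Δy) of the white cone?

(-0.3, 0.6)

The white cone started near (9.4, 4.2) and ended near (9.1, 4.8).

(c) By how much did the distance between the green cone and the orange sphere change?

+0.9

They were about 3.9 units apart before and 4.8 after — 0.9 units further apart.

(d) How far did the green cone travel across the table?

0.9

From (5.6, 2.4) to (6.4, 2.0), the green cone covered √(0.8² + 0.4²) ≈ 0.9 units.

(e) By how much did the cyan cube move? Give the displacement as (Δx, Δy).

(0.8, -0.7)

The cyan cube started near (4.1, 3.6) and ended near (4.9, 2.9).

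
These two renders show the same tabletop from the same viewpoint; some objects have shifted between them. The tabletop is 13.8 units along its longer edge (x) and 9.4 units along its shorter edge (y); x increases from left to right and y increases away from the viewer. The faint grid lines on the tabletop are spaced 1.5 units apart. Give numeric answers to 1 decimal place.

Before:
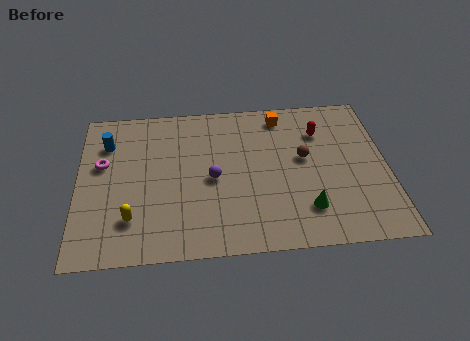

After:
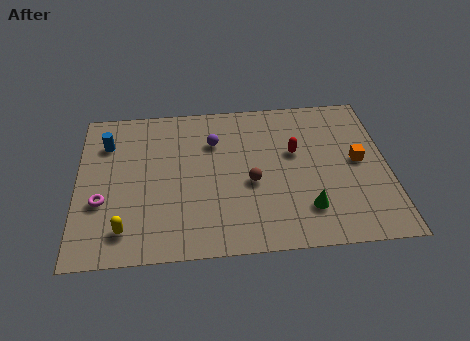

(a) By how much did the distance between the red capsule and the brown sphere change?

+0.8

They were about 1.8 units apart before and 2.6 after — 0.8 units further apart.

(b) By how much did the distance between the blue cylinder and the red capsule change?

-1.1

The distance was about 9.6 in the first image and 8.5 in the second, so they moved 1.1 units closer together.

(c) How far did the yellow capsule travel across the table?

0.7

From (2.4, 2.3) to (2.1, 1.7), the yellow capsule covered √(0.3² + 0.6²) ≈ 0.7 units.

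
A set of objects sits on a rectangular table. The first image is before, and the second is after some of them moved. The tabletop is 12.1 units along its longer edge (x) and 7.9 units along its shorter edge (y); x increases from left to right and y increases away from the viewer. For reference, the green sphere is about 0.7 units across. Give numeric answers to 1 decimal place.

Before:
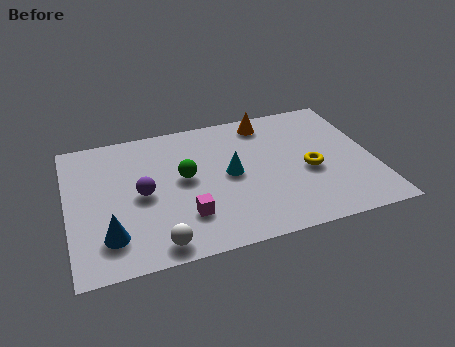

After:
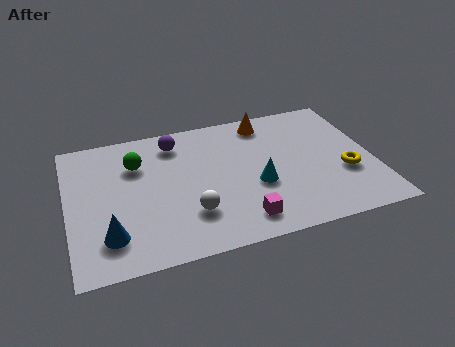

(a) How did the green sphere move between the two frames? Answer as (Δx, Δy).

(-1.8, 1.3)

The green sphere was at about (4.6, 4.3) and moved to about (2.8, 5.6).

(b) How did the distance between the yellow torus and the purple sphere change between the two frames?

+0.8

Before: roughly 6.6 units apart; after: 7.4. That's 0.8 units further apart.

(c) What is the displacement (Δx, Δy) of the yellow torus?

(1.4, -0.5)

The yellow torus started near (9.5, 3.4) and ended near (10.9, 2.9).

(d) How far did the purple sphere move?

3.1

From (2.9, 3.8) to (4.4, 6.5), the purple sphere covered √(1.5² + 2.7²) ≈ 3.1 units.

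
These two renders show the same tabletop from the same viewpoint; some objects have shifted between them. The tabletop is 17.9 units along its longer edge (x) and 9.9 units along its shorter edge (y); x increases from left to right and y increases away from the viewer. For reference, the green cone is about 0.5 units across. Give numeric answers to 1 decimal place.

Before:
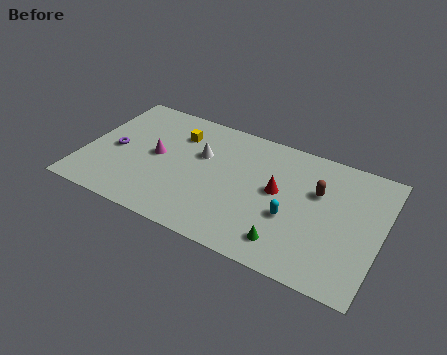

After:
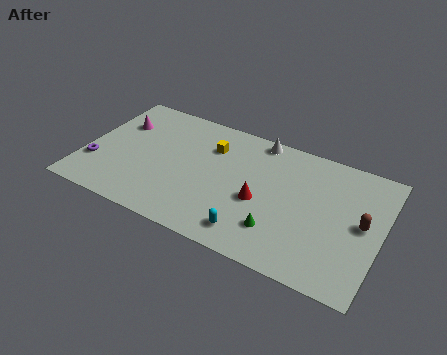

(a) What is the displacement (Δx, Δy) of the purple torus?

(-1.0, -1.6)

From the two frames, the purple torus sits at roughly (1.8, 4.6) before and (0.8, 3.0) after.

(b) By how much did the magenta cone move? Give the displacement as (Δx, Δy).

(-2.6, 1.8)

The magenta cone was at about (4.3, 5.1) and moved to about (1.7, 6.9).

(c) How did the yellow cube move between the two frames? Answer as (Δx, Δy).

(2.1, -0.2)

The yellow cube started near (5.3, 7.4) and ended near (7.4, 7.2).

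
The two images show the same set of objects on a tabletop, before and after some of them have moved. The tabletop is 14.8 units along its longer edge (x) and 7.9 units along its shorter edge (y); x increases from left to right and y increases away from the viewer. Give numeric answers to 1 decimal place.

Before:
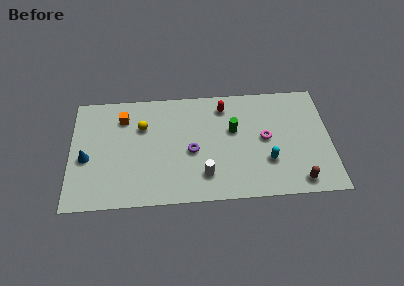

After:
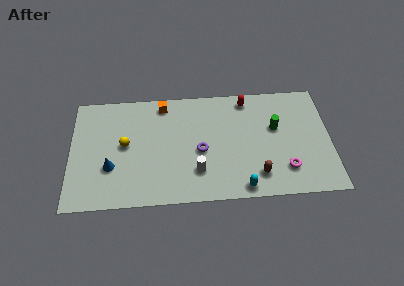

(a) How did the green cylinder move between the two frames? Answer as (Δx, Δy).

(2.4, 0.0)

From the two frames, the green cylinder sits at roughly (9.3, 4.8) before and (11.7, 4.8) after.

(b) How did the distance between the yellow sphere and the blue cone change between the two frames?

-2.1

Before: roughly 3.8 units apart; after: 1.7. That's 2.1 units closer together.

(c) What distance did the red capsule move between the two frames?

1.4

The red capsule was near (8.8, 6.5) before and (10.1, 6.9) after, so it travelled √(1.3² + 0.4²) ≈ 1.4 units.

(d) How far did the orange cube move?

2.4

From (3.0, 6.1) to (5.3, 6.9), the orange cube covered √(2.3² + 0.8²) ≈ 2.4 units.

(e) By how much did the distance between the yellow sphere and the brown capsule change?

-1.9

The distance was about 9.8 in the first image and 7.9 in the second, so they moved 1.9 units closer together.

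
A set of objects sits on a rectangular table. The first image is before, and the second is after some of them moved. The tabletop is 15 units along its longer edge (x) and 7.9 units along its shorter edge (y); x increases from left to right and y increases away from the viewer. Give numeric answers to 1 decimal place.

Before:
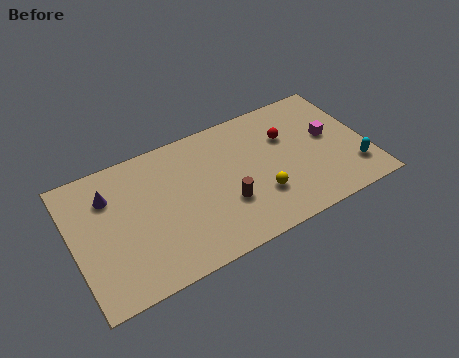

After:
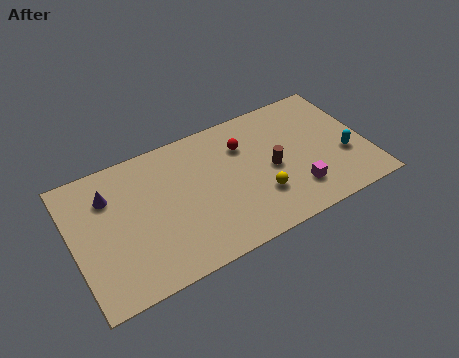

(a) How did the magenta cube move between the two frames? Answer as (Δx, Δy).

(-2.1, -2.5)

From the two frames, the magenta cube sits at roughly (13.2, 4.4) before and (11.1, 1.9) after.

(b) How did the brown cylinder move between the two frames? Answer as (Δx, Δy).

(2.5, 1.0)

The brown cylinder was at about (7.6, 2.7) and moved to about (10.1, 3.7).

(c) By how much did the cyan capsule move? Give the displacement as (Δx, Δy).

(-0.3, 1.0)

From the two frames, the cyan capsule sits at roughly (14.1, 1.9) before and (13.8, 2.9) after.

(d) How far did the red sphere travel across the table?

2.2

From (11.1, 5.3) to (8.9, 5.7), the red sphere covered √(2.2² + 0.4²) ≈ 2.2 units.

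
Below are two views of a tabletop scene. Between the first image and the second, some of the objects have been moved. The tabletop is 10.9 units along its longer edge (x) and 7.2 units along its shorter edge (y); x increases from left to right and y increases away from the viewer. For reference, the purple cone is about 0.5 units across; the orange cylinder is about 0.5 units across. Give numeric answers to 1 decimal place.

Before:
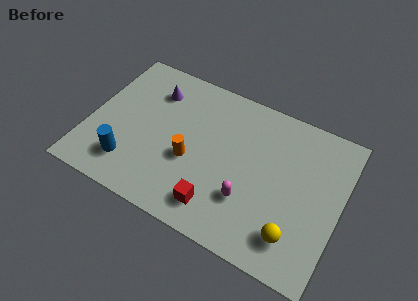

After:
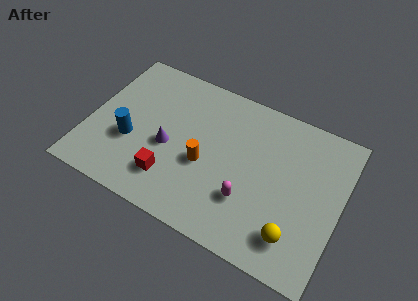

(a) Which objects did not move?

the magenta capsule and the yellow sphere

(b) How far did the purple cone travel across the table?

2.6

The purple cone moved from about (2.5, 5.5) to (3.5, 3.1), a distance of √(1.0² + 2.4²) ≈ 2.6.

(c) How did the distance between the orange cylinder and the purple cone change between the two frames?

-1.7

The distance was about 3.3 in the first image and 1.6 in the second, so they moved 1.7 units closer together.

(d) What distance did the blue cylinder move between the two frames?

1.1

The blue cylinder was near (2.0, 1.6) before and (1.9, 2.7) after, so it travelled √(0.1² + 1.1²) ≈ 1.1 units.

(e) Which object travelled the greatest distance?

the purple cone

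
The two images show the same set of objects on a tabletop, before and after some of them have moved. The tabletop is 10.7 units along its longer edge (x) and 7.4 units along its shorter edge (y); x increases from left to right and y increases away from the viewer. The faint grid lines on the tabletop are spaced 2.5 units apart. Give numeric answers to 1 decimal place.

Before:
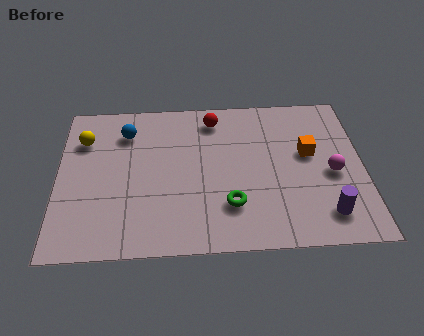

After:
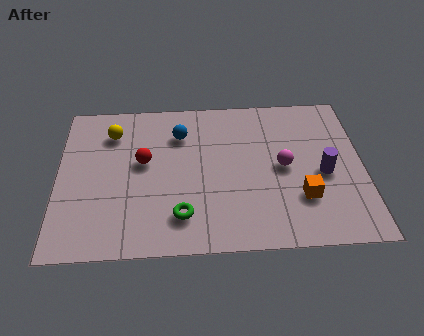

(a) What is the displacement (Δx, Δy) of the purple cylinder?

(0.0, 1.9)

From the two frames, the purple cylinder sits at roughly (9.3, 1.4) before and (9.3, 3.3) after.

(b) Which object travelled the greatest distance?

the red sphere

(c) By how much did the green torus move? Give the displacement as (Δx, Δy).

(-1.7, -0.4)

The green torus started near (6.0, 2.0) and ended near (4.3, 1.6).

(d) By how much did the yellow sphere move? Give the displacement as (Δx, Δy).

(1.0, 0.3)

From the two frames, the yellow sphere sits at roughly (0.9, 5.4) before and (1.9, 5.7) after.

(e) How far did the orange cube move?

2.1

From (8.8, 4.3) to (8.5, 2.2), the orange cube covered √(0.3² + 2.1²) ≈ 2.1 units.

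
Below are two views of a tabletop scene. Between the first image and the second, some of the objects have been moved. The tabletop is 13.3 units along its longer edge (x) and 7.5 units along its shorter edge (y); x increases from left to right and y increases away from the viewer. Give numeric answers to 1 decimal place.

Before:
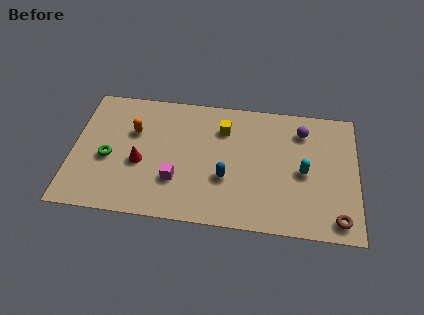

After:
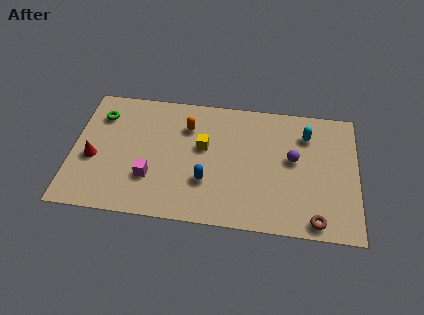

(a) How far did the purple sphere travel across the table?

1.7

The purple sphere was near (10.7, 5.9) before and (10.3, 4.2) after, so it travelled √(0.4² + 1.7²) ≈ 1.7 units.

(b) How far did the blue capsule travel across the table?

0.9

The blue capsule moved from about (7.2, 2.7) to (6.3, 2.4), a distance of √(0.9² + 0.3²) ≈ 0.9.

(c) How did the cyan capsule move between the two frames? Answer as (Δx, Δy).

(0.1, 2.2)

From the two frames, the cyan capsule sits at roughly (10.8, 3.5) before and (10.9, 5.7) after.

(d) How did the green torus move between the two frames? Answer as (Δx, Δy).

(-0.5, 2.5)

The green torus was at about (1.7, 3.2) and moved to about (1.2, 5.7).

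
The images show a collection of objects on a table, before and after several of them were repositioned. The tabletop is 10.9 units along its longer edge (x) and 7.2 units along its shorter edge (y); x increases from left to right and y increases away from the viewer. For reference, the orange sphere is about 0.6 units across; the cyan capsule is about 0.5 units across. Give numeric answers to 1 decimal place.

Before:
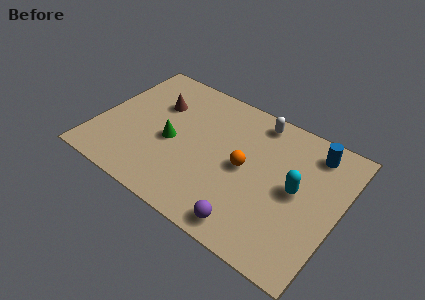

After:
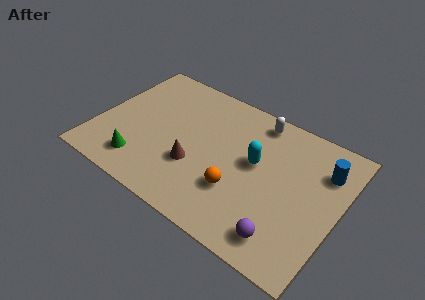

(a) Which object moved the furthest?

the brown cone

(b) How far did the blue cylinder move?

0.9

The blue cylinder moved from about (9.4, 6.0) to (10.0, 5.3), a distance of √(0.6² + 0.7²) ≈ 0.9.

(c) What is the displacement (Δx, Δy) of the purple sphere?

(1.5, 0.3)

From the two frames, the purple sphere sits at roughly (7.4, 0.9) before and (8.9, 1.2) after.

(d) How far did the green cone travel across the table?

2.1

From (3.4, 3.2) to (2.3, 1.4), the green cone covered √(1.1² + 1.8²) ≈ 2.1 units.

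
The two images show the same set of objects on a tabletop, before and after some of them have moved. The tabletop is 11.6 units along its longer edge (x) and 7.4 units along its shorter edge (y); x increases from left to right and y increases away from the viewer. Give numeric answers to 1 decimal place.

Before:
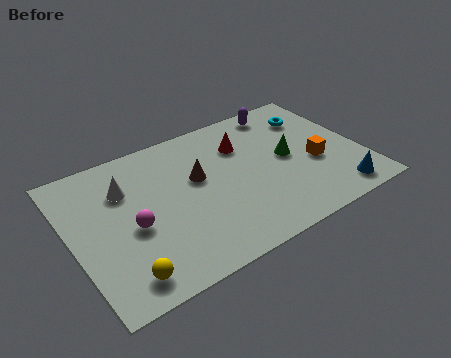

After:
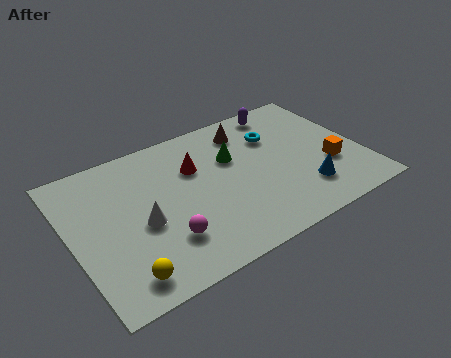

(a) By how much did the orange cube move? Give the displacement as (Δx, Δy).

(0.5, -0.4)

From the two frames, the orange cube sits at roughly (9.7, 3.0) before and (10.2, 2.6) after.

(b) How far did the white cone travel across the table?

2.0

From (2.3, 5.2) to (2.7, 3.2), the white cone covered √(0.4² + 2.0²) ≈ 2.0 units.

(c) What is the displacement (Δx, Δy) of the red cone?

(-2.0, -0.3)

The red cone started near (7.1, 5.3) and ended near (5.1, 5.0).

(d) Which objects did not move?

the purple capsule and the yellow sphere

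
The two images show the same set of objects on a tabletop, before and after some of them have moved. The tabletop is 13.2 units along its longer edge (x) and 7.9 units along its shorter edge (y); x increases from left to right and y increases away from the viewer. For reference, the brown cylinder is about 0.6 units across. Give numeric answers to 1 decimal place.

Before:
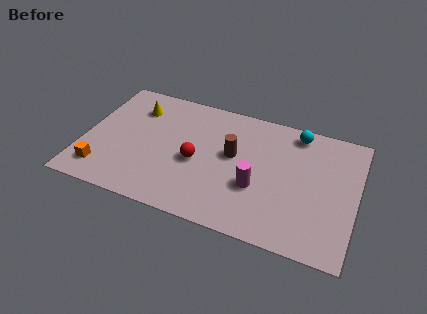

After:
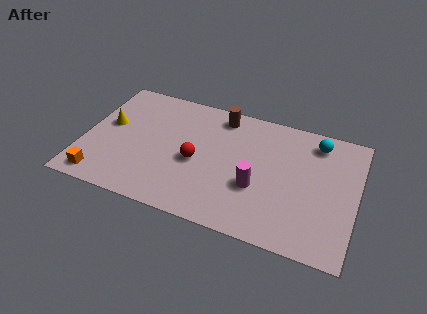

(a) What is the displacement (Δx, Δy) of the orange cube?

(0.0, -0.5)

The orange cube was at about (1.1, 1.5) and moved to about (1.1, 1.0).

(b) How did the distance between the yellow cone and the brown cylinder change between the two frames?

+0.7

Before: roughly 5.1 units apart; after: 5.8. That's 0.7 units further apart.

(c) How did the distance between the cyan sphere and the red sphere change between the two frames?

+0.7

The distance was about 5.7 in the first image and 6.4 in the second, so they moved 0.7 units further apart.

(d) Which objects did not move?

the red sphere and the magenta cylinder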